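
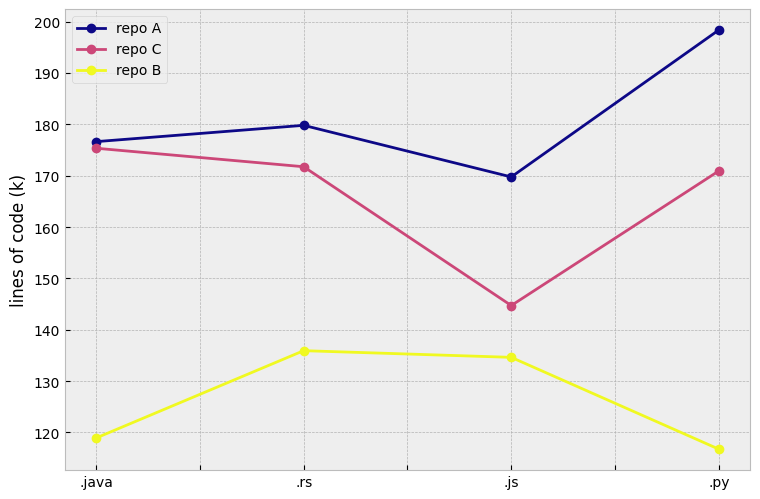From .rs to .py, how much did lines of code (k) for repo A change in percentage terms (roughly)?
≈ +11.1%

.rs ≈ 180, .py ≈ 200; (200 − 180) / 180 ≈ +11.1%.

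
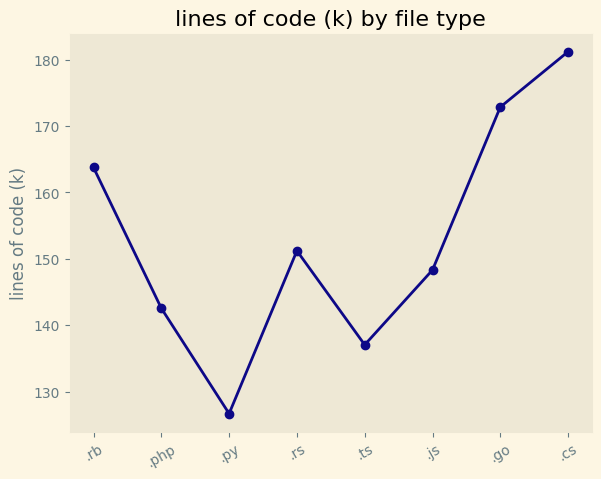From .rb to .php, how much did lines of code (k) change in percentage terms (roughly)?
.rb ≈ 165, .php ≈ 145; (145 − 165) / 165 ≈ -12.1%.

≈ -12.1%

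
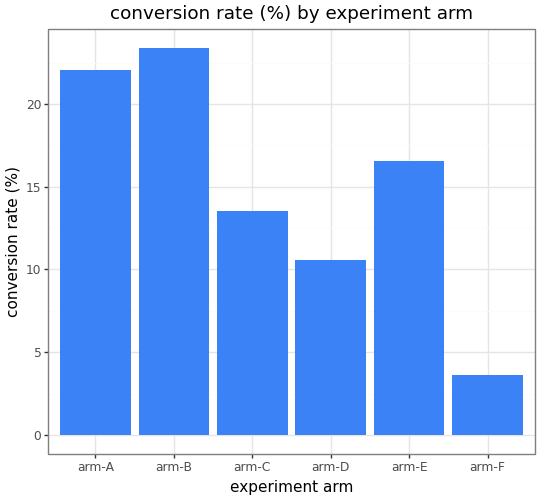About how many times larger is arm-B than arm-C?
arm-B ≈ 24, arm-C ≈ 14; 24/14 ≈ 1.71.

≈ 1.71×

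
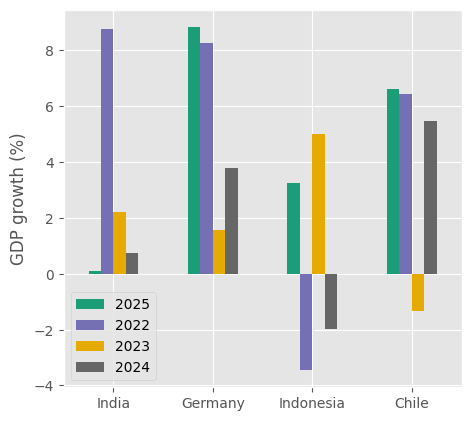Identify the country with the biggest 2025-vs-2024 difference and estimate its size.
Indonesia: 2025 ≈ 4, 2024 ≈ -2 → gap ≈ 6. Next-largest (Germany) is only ≈ 4.

Indonesia, ≈ 6 %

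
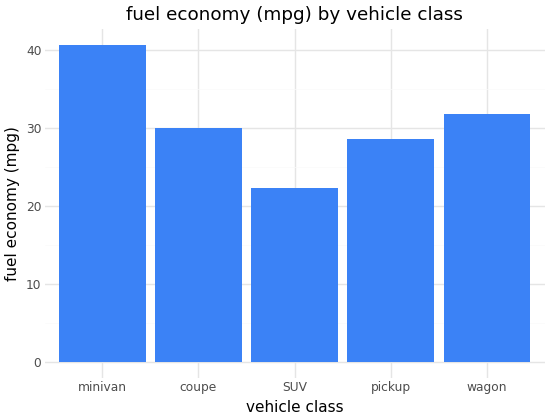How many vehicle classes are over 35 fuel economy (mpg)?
1

Above 35: minivan.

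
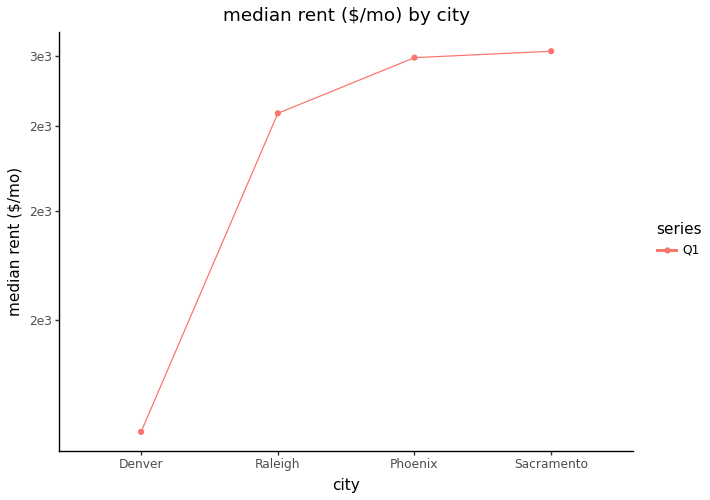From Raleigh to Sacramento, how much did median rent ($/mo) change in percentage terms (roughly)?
Raleigh ≈ 2600, Sacramento ≈ 3000; (3000 − 2600) / 2600 ≈ +15.4%.

≈ +15.4%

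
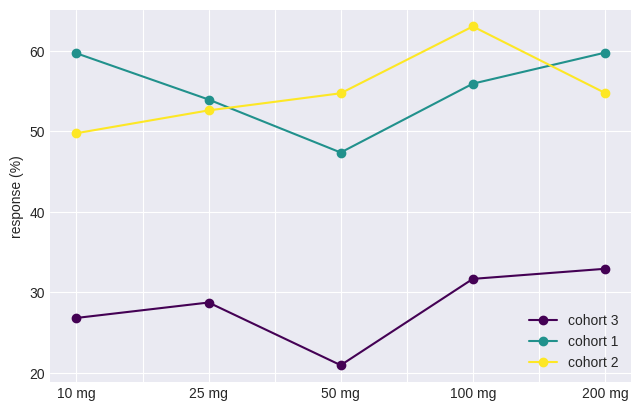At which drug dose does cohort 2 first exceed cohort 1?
25 mg: cohort 2 ≈ 55 vs cohort 1 ≈ 55 (not yet); 50 mg: cohort 2 ≈ 55 vs cohort 1 ≈ 45 (first crossover).

50 mg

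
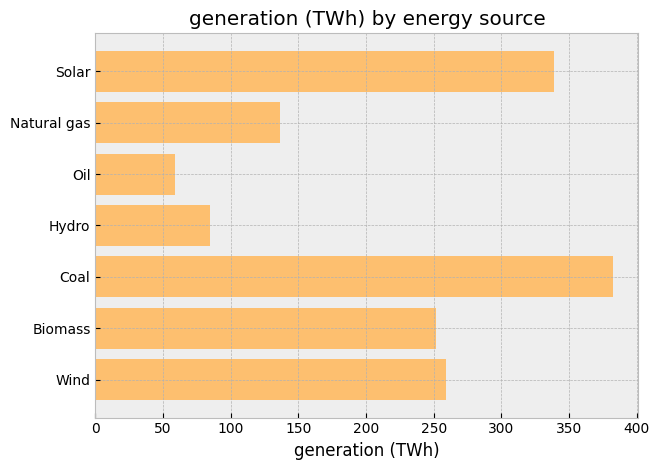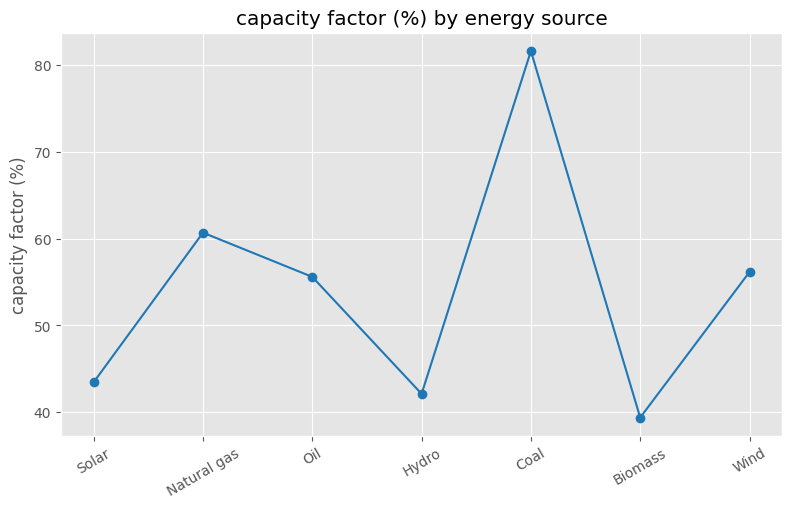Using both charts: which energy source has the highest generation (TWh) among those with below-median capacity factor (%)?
Solar

Chart 2 median capacity factor (%) ≈ 60; below-median energy sources: Solar, Hydro, Biomass. Among those, Solar has the highest generation (TWh) (≈ 350).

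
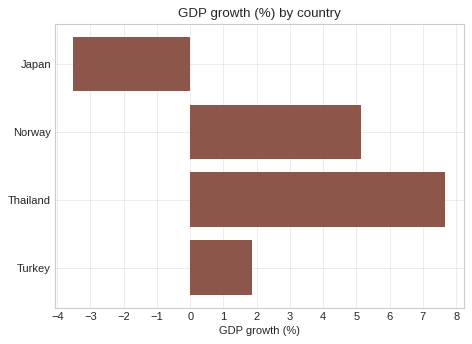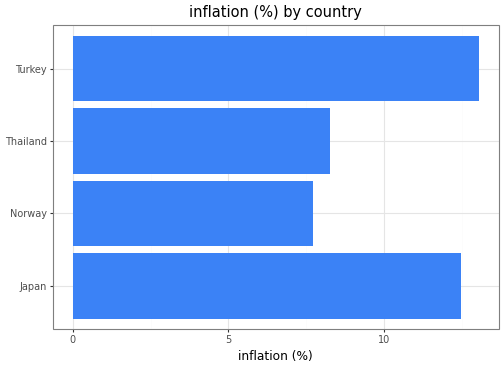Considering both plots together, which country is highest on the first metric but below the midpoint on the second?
Chart 2 median inflation (%) ≈ 10; below-median countries: Norway, Thailand. Among those, Thailand has the highest GDP growth (%) (≈ 8).

Thailand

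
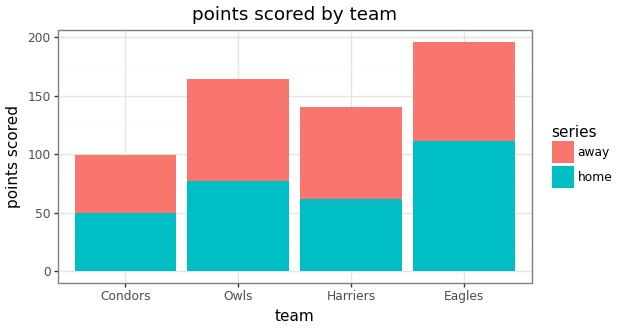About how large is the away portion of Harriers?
away top ≈ 140, bottom ≈ 60; segment ≈ 80.

≈ 80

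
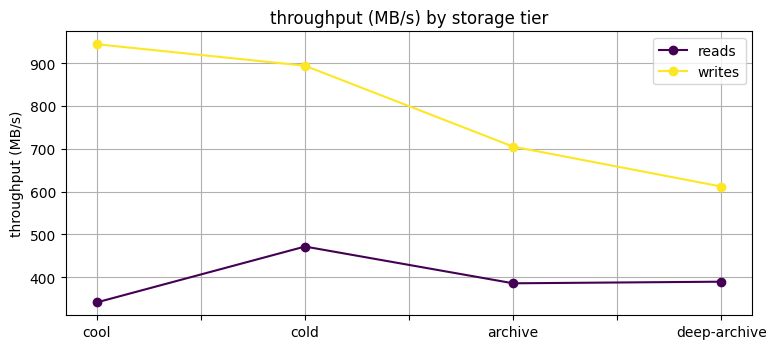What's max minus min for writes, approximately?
≈ 300

Max cool ≈ 900, min deep-archive ≈ 600; range ≈ 300.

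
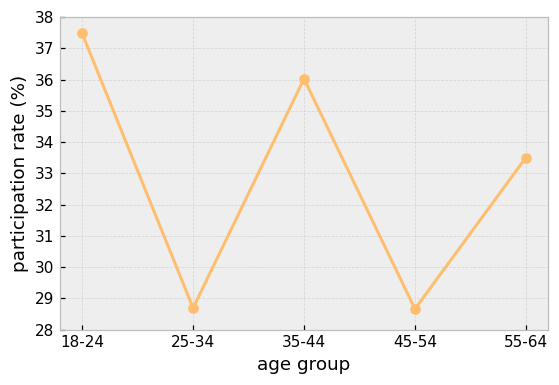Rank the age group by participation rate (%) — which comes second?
35-44

Top 3: 18-24 ≈ 37, 35-44 ≈ 36, 55-64 ≈ 34.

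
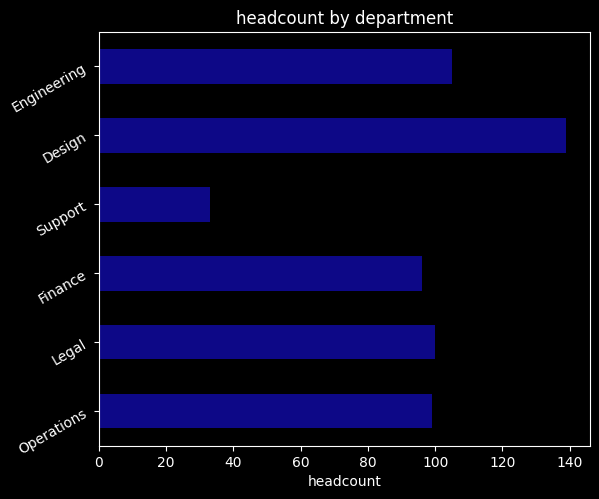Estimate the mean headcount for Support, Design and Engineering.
≈ 93

(40 + 140 + 100) / 3 ≈ 93.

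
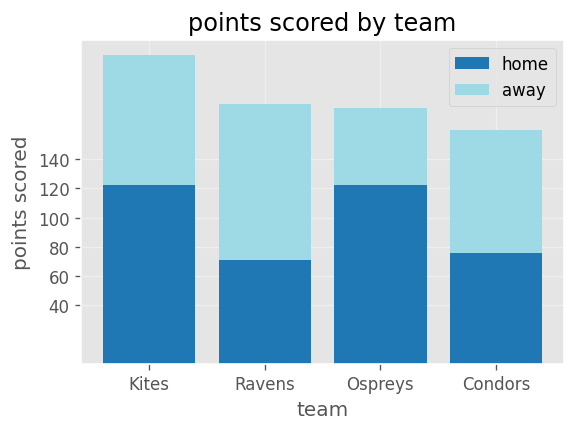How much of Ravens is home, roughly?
home top ≈ 80, bottom ≈ 0; segment ≈ 80.

≈ 80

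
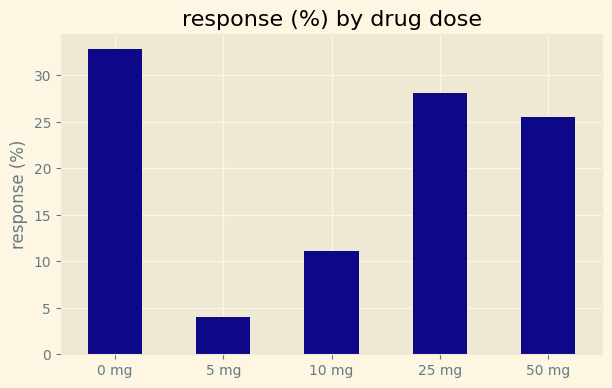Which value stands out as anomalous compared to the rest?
5 mg ≈ 5; the rest sit between ≈ 10 and ≈ 35.

5 mg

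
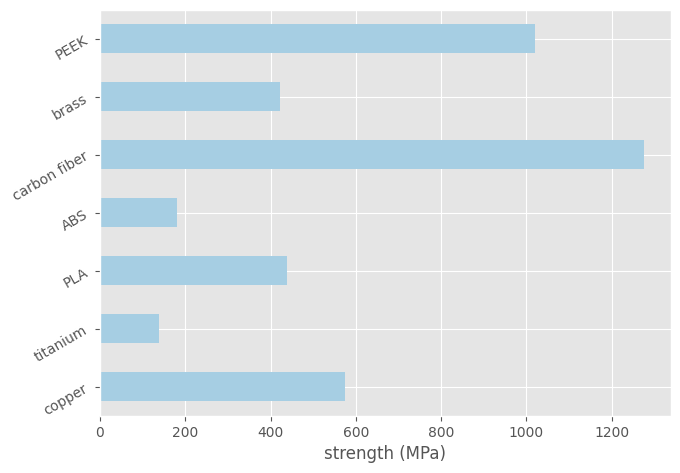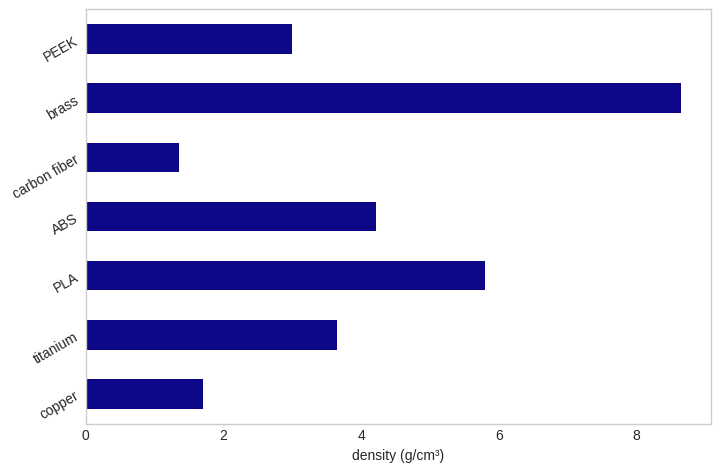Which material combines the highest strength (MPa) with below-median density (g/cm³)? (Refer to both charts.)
carbon fiber

Chart 2 median density (g/cm³) ≈ 4; below-median materials: copper, carbon fiber, PEEK. Among those, carbon fiber has the highest strength (MPa) (≈ 1200).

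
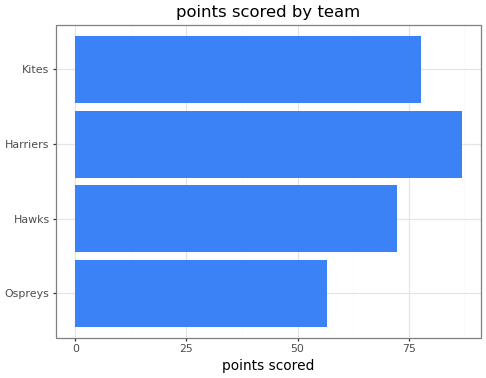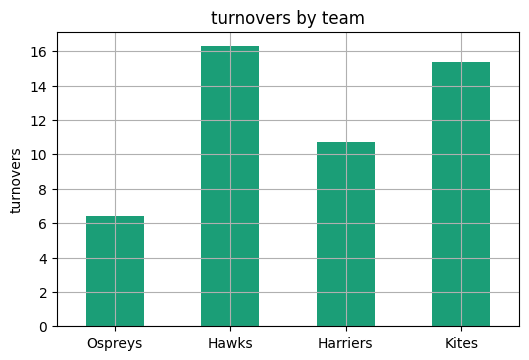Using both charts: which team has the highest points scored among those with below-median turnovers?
Chart 2 median turnovers ≈ 14; below-median teams: Ospreys, Harriers. Among those, Harriers has the highest points scored (≈ 90).

Harriers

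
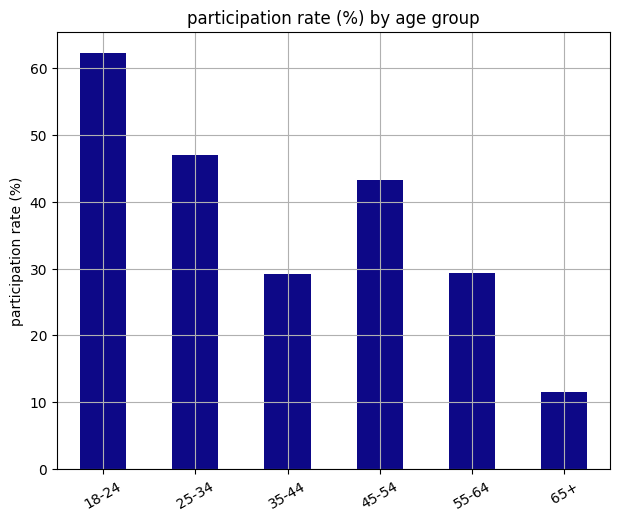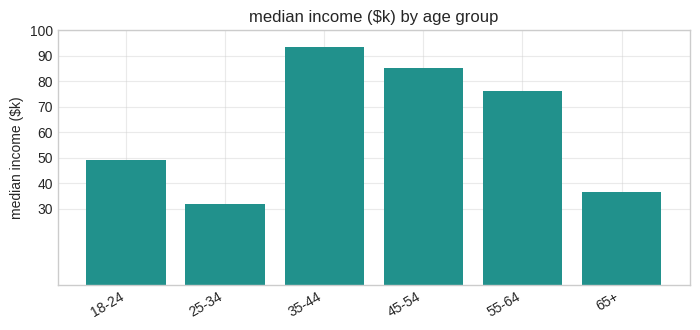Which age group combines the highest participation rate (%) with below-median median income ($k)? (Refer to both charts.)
Chart 2 median median income ($k) ≈ 60; below-median age groups: 18-24, 25-34, 65+. Among those, 18-24 has the highest participation rate (%) (≈ 60).

18-24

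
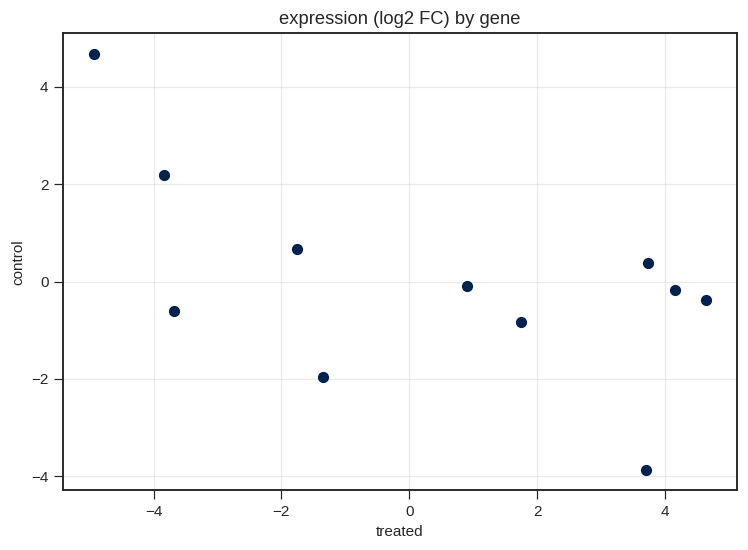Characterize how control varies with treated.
negative, moderate

Points are negatively correlated; moderate (|r| ≈ 0.6).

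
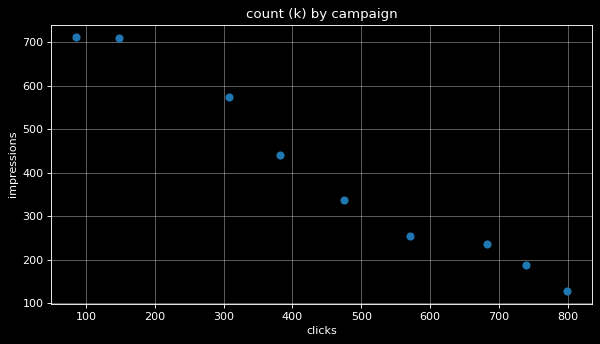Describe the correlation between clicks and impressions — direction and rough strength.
Points are negatively correlated; strong (|r| ≈ 1.0).

negative, strong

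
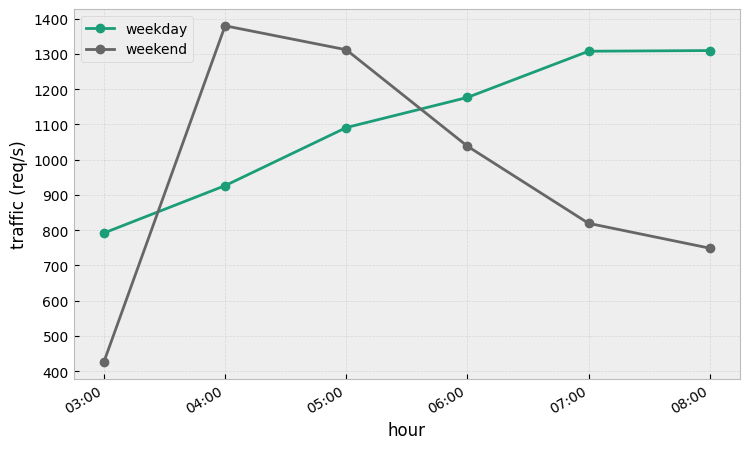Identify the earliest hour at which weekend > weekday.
04:00

03:00: weekend ≈ 400 vs weekday ≈ 800 (not yet); 04:00: weekend ≈ 1400 vs weekday ≈ 900 (first crossover).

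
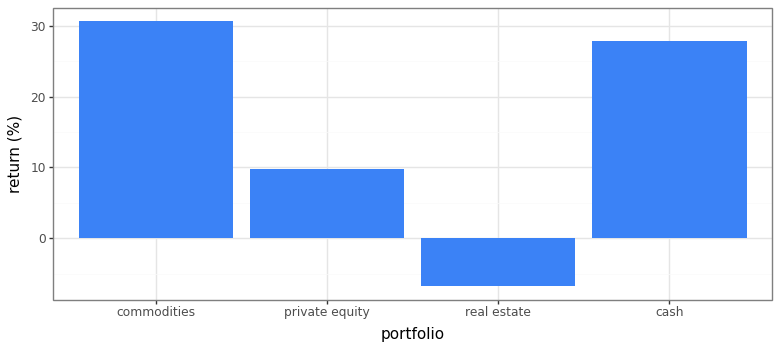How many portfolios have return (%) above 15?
Above 15: commodities, cash.

2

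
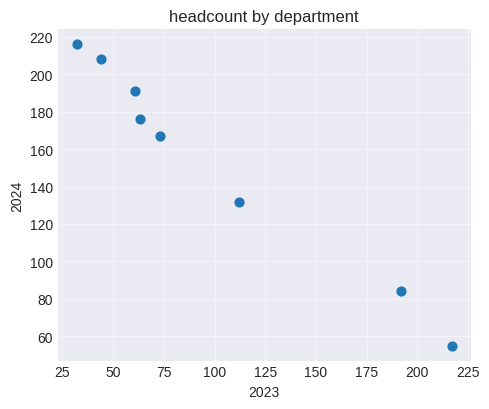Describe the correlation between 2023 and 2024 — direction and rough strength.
Points are negatively correlated; strong (|r| ≈ 1.0).

negative, strong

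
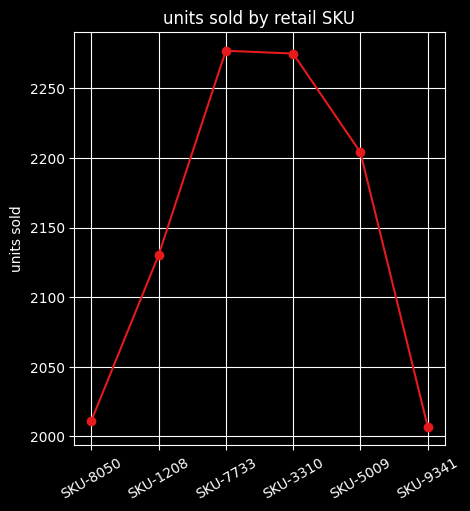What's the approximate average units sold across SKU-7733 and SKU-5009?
(2275 + 2200) / 2 ≈ 2238.

≈ 2238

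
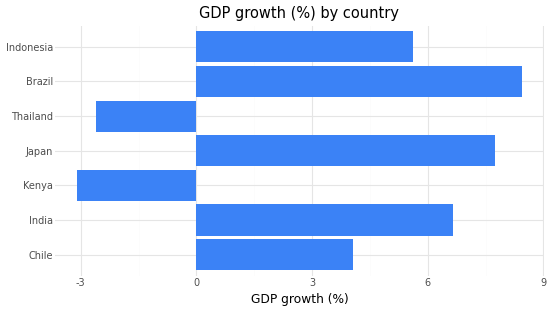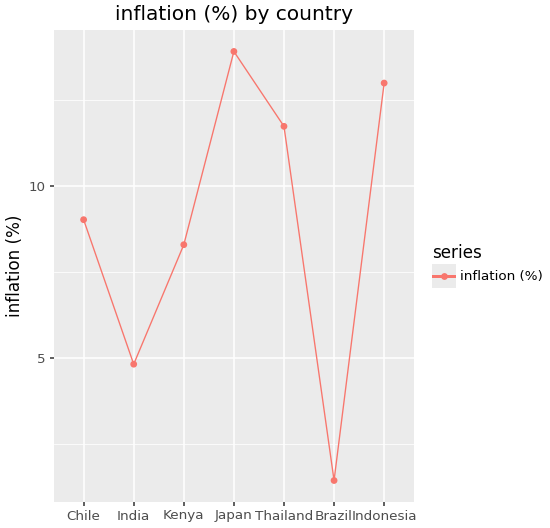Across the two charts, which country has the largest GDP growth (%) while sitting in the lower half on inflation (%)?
Brazil

Chart 2 median inflation (%) ≈ 10; below-median countries: India, Kenya, Brazil. Among those, Brazil has the highest GDP growth (%) (≈ 8).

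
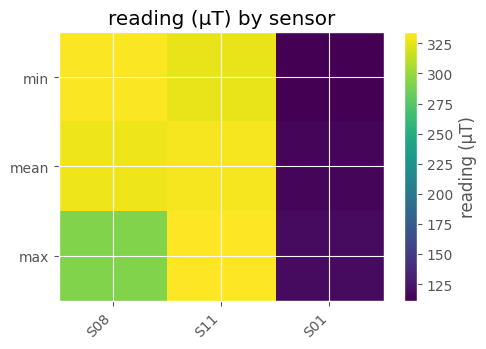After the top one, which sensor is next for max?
S08

Top 3 for max: S11 ≈ 340, S08 ≈ 300, S01 ≈ 120.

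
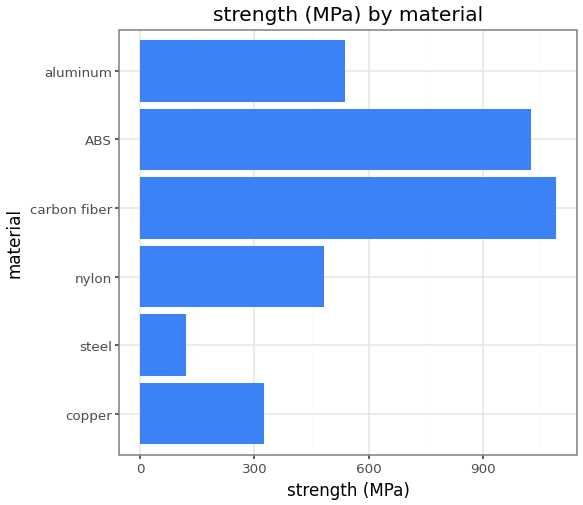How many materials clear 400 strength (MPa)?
Above 400: nylon, carbon fiber, ABS, aluminum.

4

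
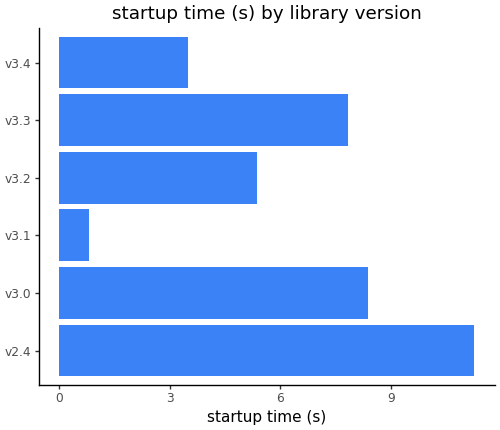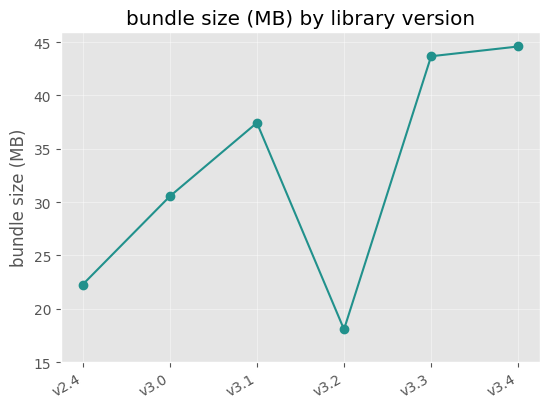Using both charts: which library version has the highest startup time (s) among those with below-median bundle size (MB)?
v2.4

Chart 2 median bundle size (MB) ≈ 35; below-median library versions: v2.4, v3.0, v3.2. Among those, v2.4 has the highest startup time (s) (≈ 12).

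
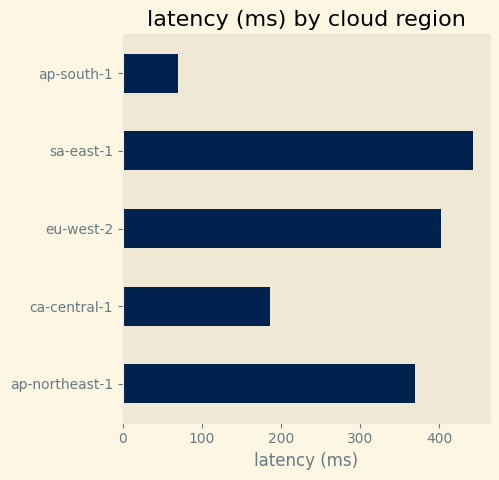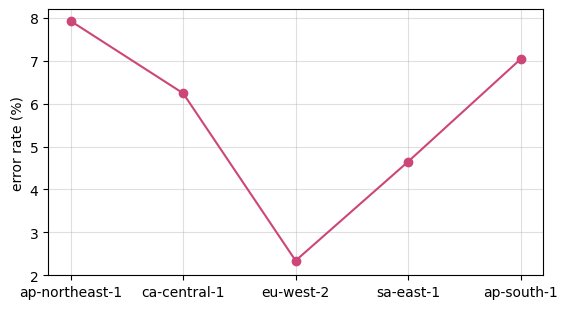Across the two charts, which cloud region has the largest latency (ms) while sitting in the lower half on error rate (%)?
Chart 2 median error rate (%) ≈ 6; below-median cloud regions: eu-west-2, sa-east-1. Among those, sa-east-1 has the highest latency (ms) (≈ 450).

sa-east-1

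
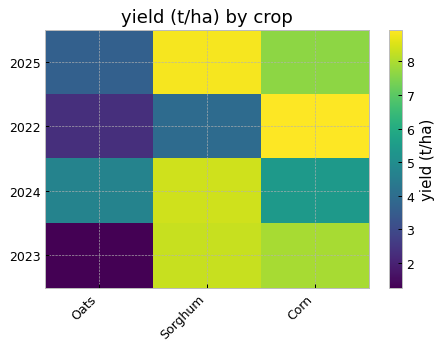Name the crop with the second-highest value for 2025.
Top 3 for 2025: Sorghum ≈ 9, Corn ≈ 8, Oats ≈ 4.

Corn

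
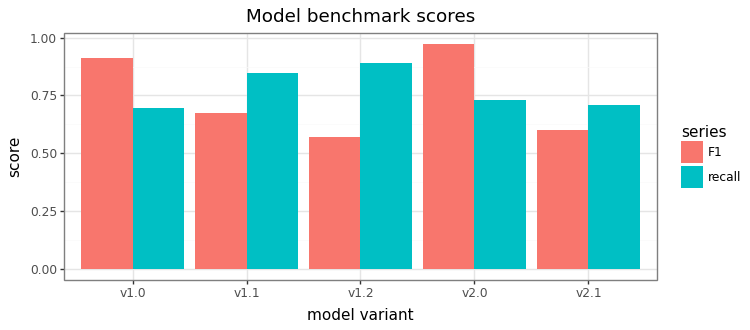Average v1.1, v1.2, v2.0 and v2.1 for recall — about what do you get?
(0.8 + 0.9 + 0.7 + 0.7) / 4 ≈ 0.78.

≈ 0.78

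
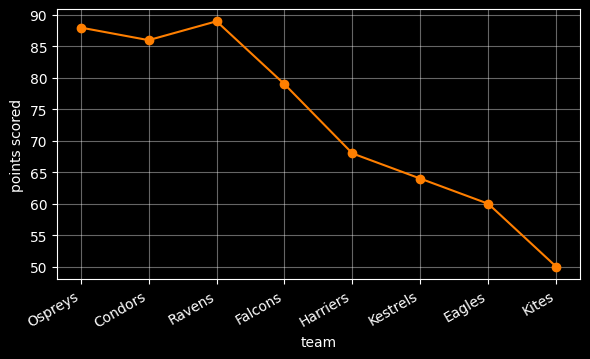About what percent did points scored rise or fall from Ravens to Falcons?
≈ -11.1%

Ravens ≈ 90, Falcons ≈ 80; (80 − 90) / 90 ≈ -11.1%.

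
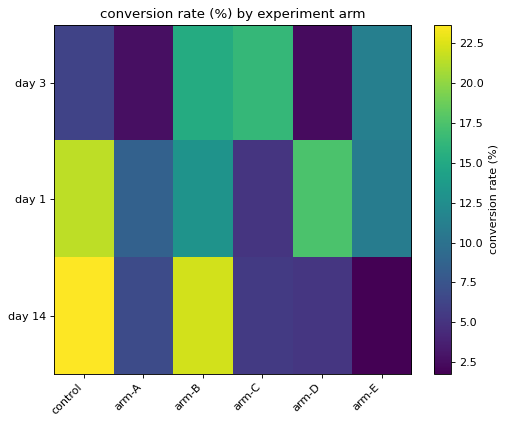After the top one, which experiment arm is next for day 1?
Top 3 for day 1: control ≈ 22, arm-D ≈ 18, arm-B ≈ 12.

arm-D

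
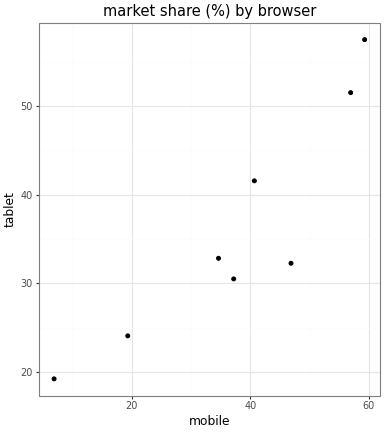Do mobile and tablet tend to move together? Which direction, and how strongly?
positive, strong

Points are positively correlated; strong (|r| ≈ 0.9).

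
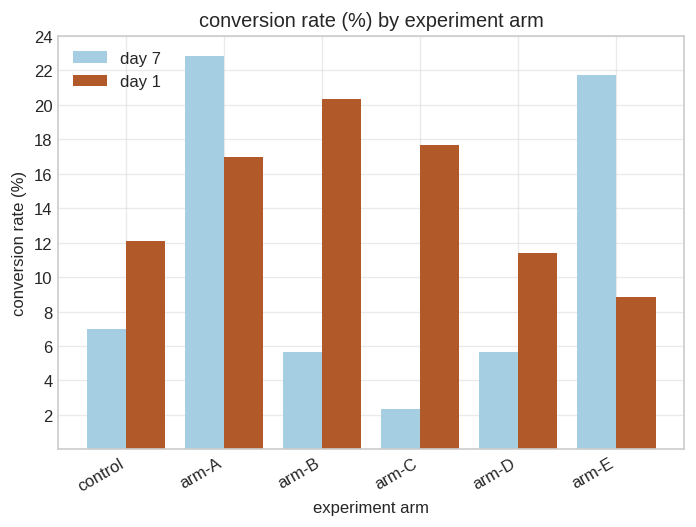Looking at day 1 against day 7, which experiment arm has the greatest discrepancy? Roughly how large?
arm-C: day 1 ≈ 18, day 7 ≈ 2 → gap ≈ 16. Next-largest (arm-B) is only ≈ 14.

arm-C, ≈ 16 %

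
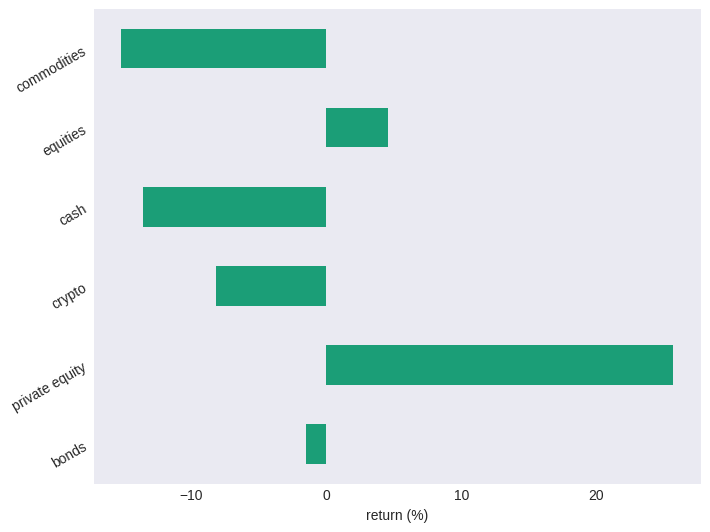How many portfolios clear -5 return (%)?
3

Above -5: bonds, private equity, equities.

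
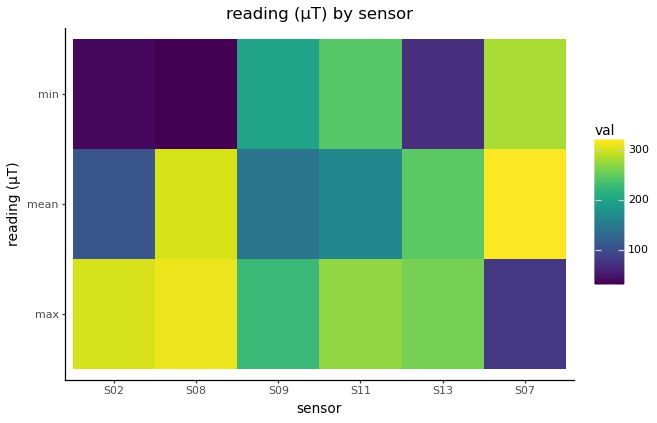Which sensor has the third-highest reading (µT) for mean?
Top 4 for mean: S07 ≈ 325, S08 ≈ 300, S13 ≈ 250, S11 ≈ 175.

S13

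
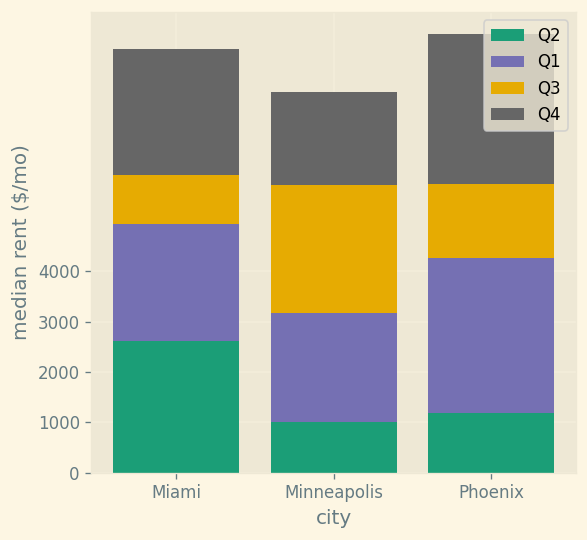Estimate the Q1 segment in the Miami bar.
Q1 top ≈ 5000, bottom ≈ 3000; segment ≈ 2000.

≈ 2000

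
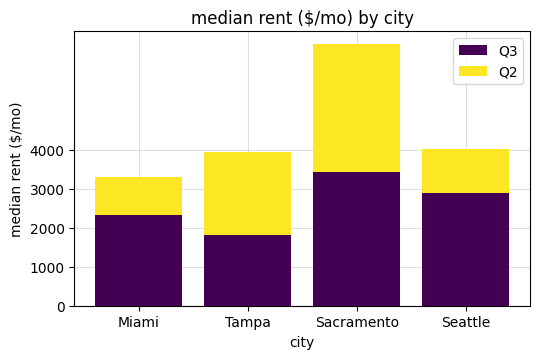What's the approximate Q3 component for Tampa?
≈ 2000

Q3 top ≈ 2000, bottom ≈ 0; segment ≈ 2000.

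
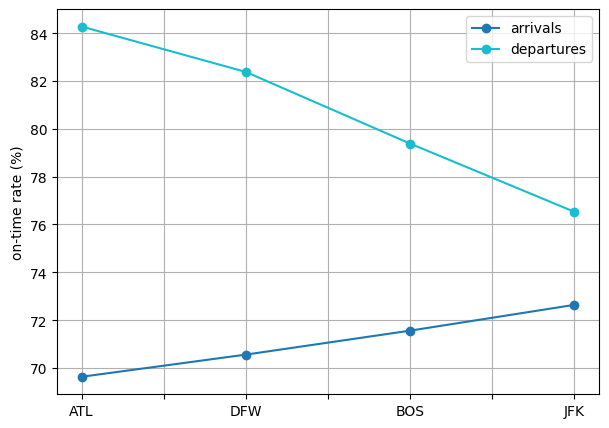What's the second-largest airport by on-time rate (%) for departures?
Top 3 for departures: ATL ≈ 84, DFW ≈ 82, BOS ≈ 80.

DFW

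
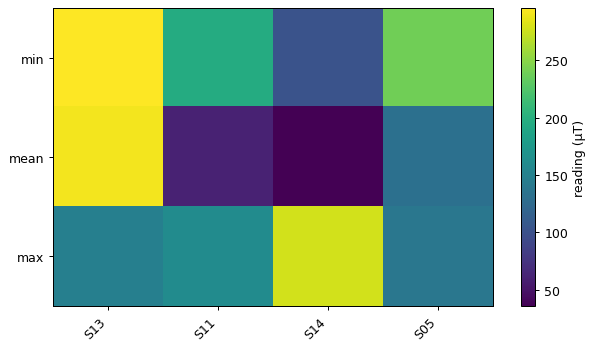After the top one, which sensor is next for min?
S05

Top 3 for min: S13 ≈ 300, S05 ≈ 250, S11 ≈ 200.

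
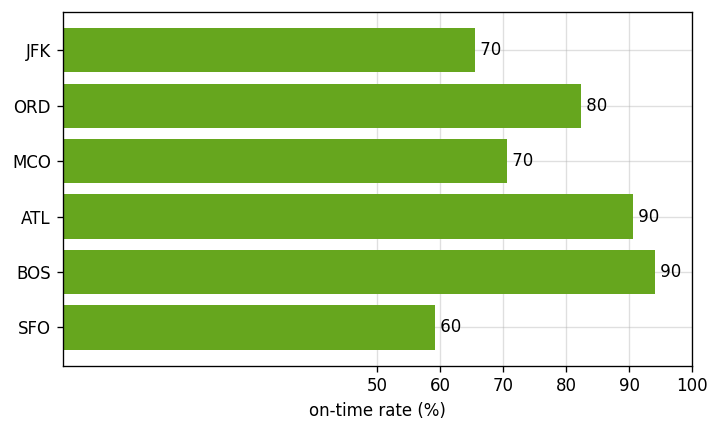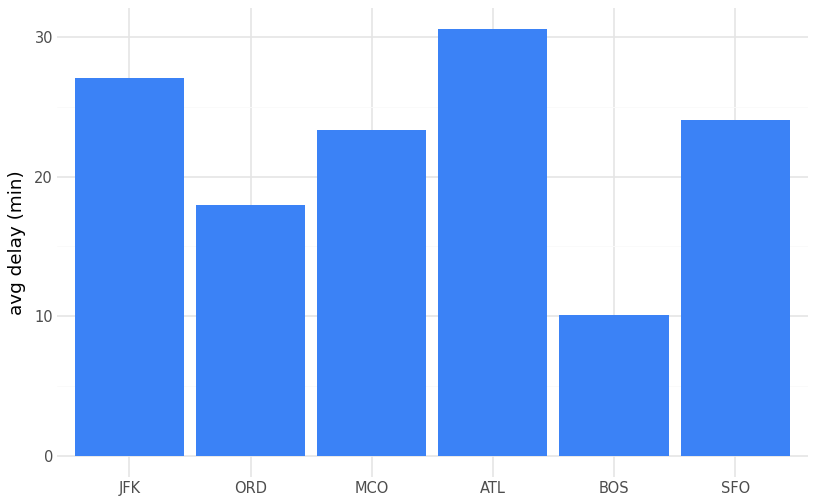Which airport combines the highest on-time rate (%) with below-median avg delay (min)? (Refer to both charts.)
Chart 2 median avg delay (min) ≈ 25; below-median airports: ORD, MCO, BOS. Among those, BOS has the highest on-time rate (%) (≈ 90).

BOS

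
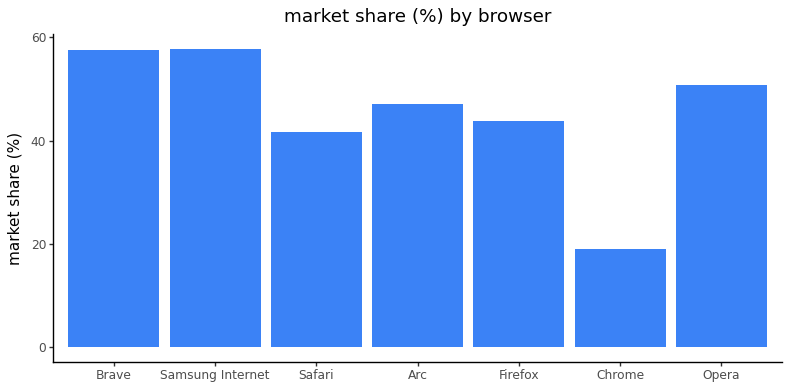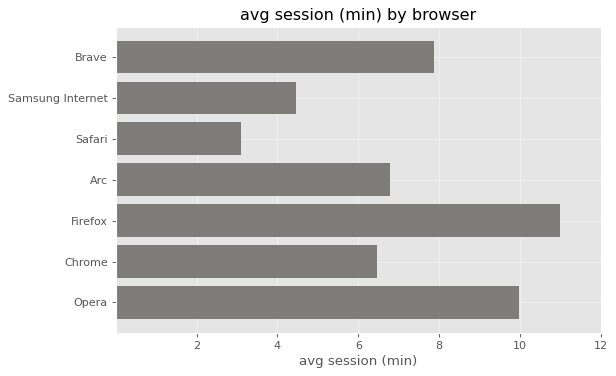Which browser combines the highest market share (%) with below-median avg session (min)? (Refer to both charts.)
Samsung Internet

Chart 2 median avg session (min) ≈ 6; below-median browsers: Samsung Internet, Safari, Chrome. Among those, Samsung Internet has the highest market share (%) (≈ 60).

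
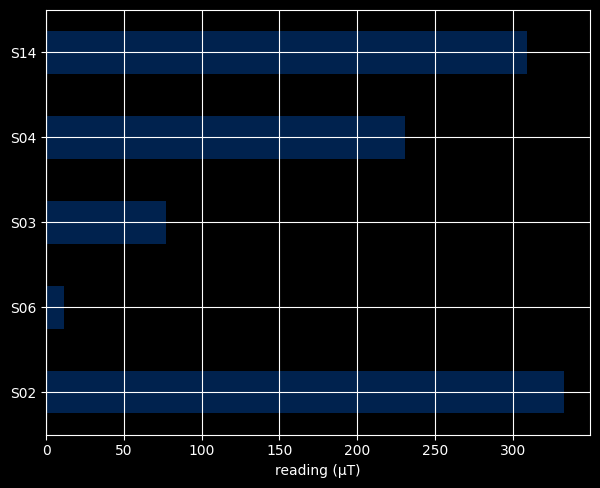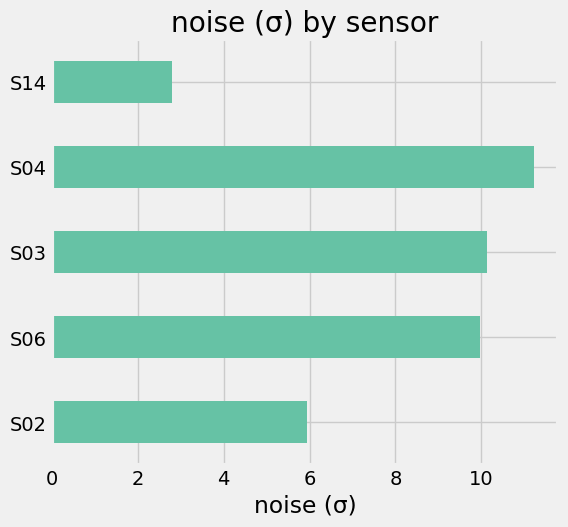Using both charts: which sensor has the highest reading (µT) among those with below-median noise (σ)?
S02

Chart 2 median noise (σ) ≈ 10; below-median sensors: S02, S14. Among those, S02 has the highest reading (µT) (≈ 350).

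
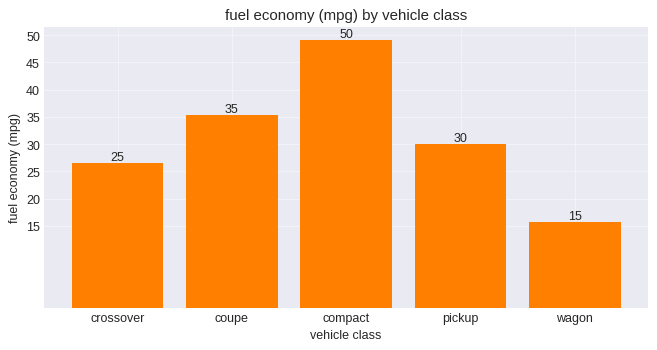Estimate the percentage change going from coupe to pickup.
coupe ≈ 35, pickup ≈ 30; (30 − 35) / 35 ≈ -14.3%.

≈ -14.3%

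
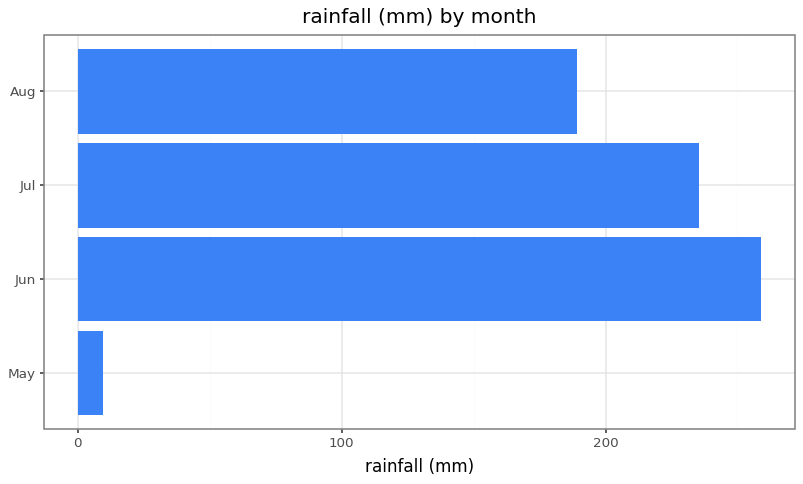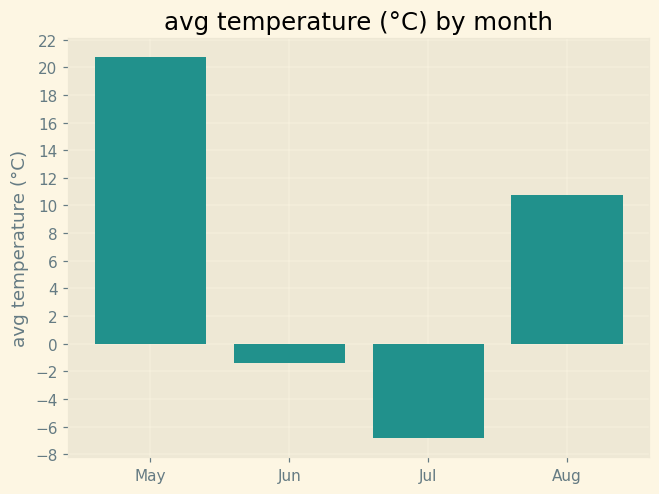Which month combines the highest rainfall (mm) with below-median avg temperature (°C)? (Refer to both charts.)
Jun

Chart 2 median avg temperature (°C) ≈ 4; below-median months: Jun, Jul. Among those, Jun has the highest rainfall (mm) (≈ 250).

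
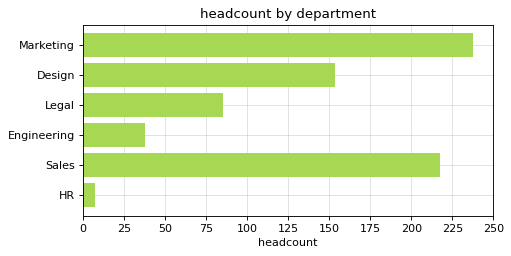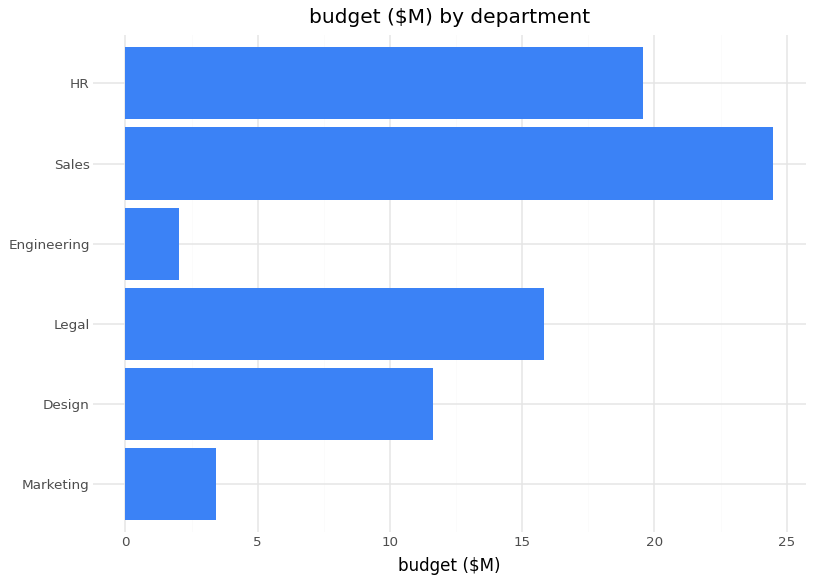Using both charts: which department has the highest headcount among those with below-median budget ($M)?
Marketing

Chart 2 median budget ($M) ≈ 15; below-median departments: Marketing, Design, Engineering. Among those, Marketing has the highest headcount (≈ 225).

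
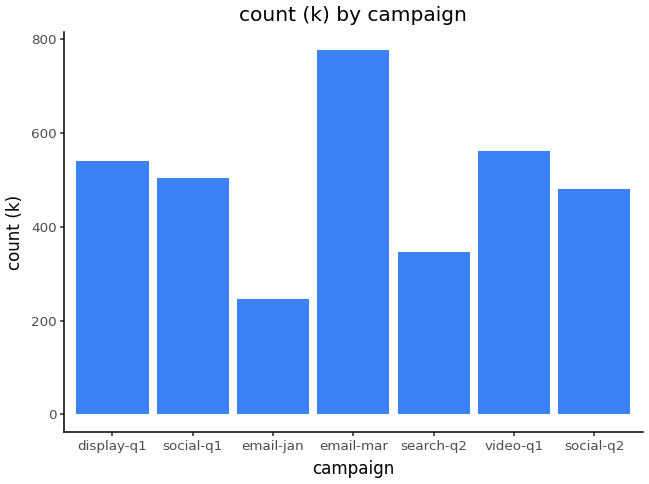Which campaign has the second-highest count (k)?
video-q1

Top 3: email-mar ≈ 800, video-q1 ≈ 600, display-q1 ≈ 500.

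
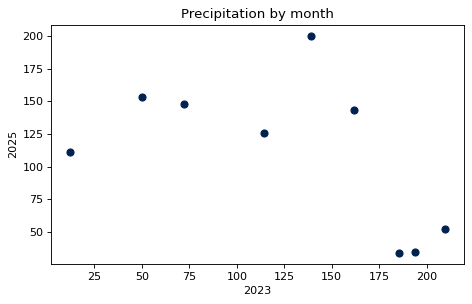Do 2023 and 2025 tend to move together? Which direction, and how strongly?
negative, moderate

Points are negatively correlated; moderate (|r| ≈ 0.5).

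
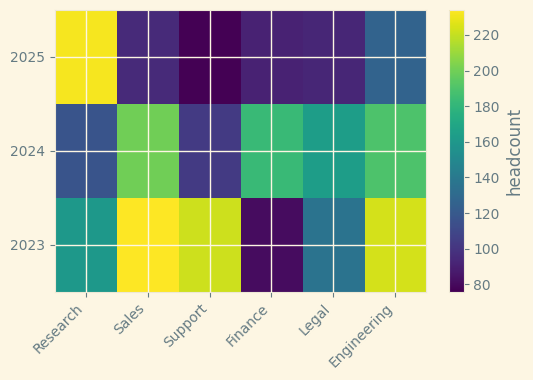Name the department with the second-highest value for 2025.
Engineering

Top 3 for 2025: Research ≈ 240, Engineering ≈ 120, Sales ≈ 100.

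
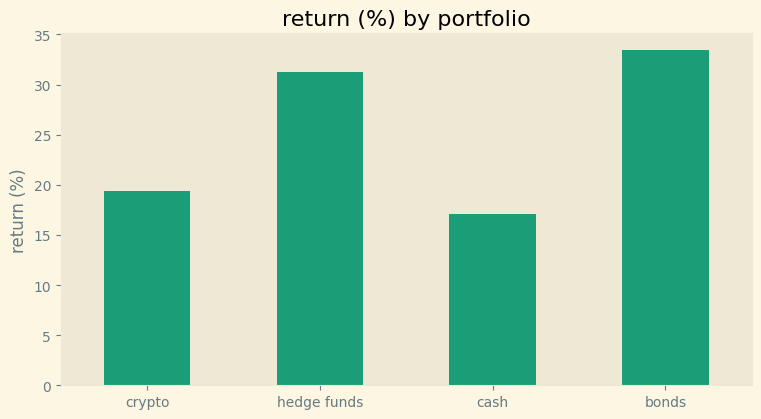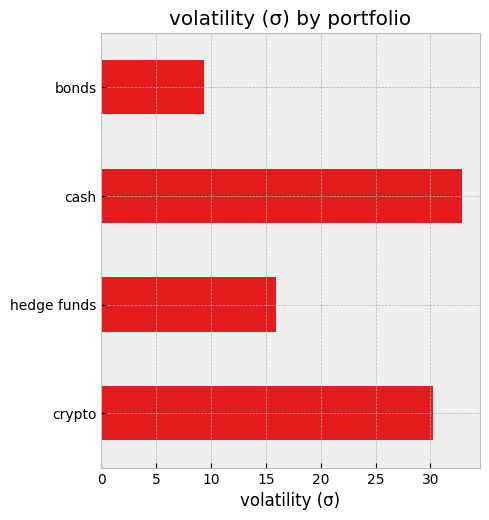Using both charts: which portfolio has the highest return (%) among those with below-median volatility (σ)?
Chart 2 median volatility (σ) ≈ 25; below-median portfolios: hedge funds, bonds. Among those, bonds has the highest return (%) (≈ 35).

bonds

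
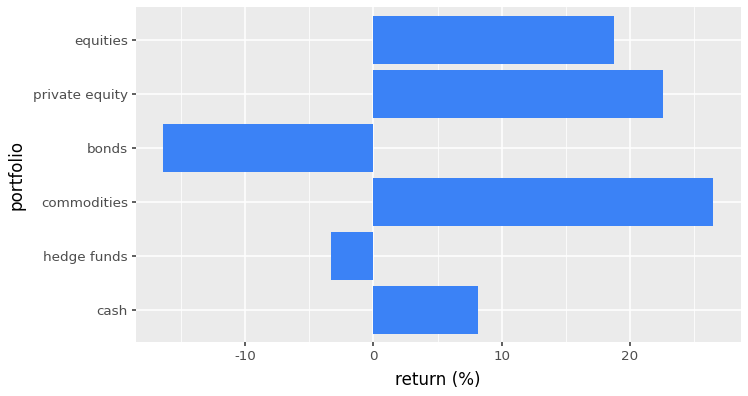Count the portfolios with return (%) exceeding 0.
Above 0: cash, commodities, private equity, equities.

4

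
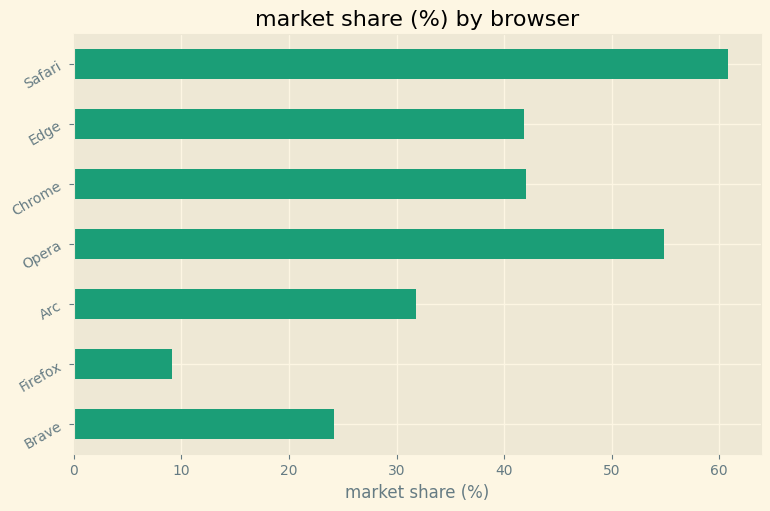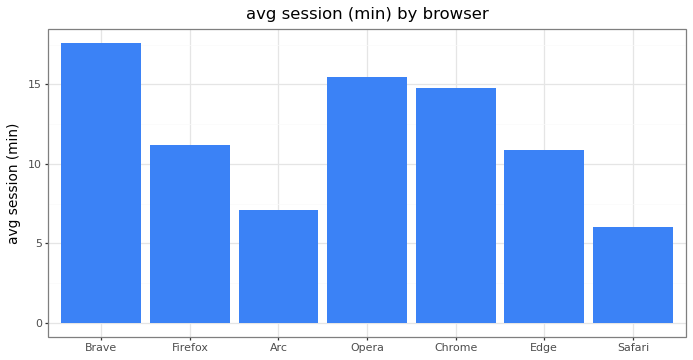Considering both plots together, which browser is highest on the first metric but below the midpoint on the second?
Chart 2 median avg session (min) ≈ 12; below-median browsers: Arc, Edge, Safari. Among those, Safari has the highest market share (%) (≈ 60).

Safari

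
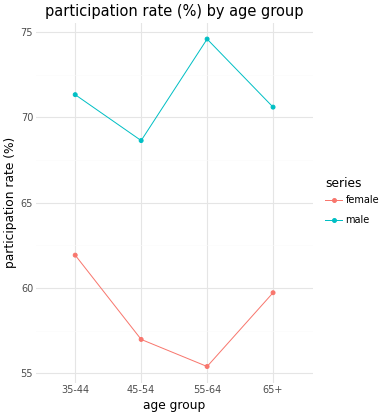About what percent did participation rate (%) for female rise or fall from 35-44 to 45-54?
≈ -9.7%

35-44 ≈ 62, 45-54 ≈ 56; (56 − 62) / 62 ≈ -9.7%.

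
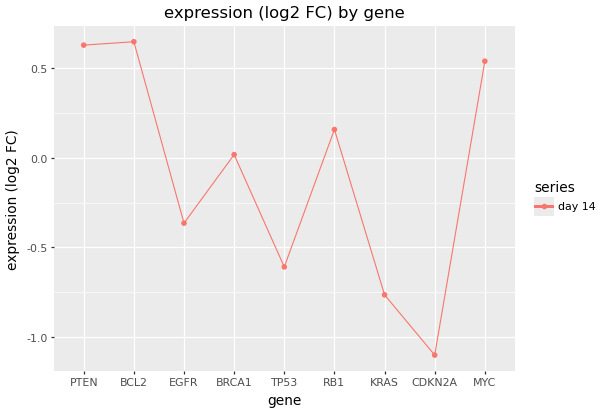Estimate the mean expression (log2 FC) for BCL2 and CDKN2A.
≈ -0.2

(0.6 + -1.0) / 2 ≈ -0.2.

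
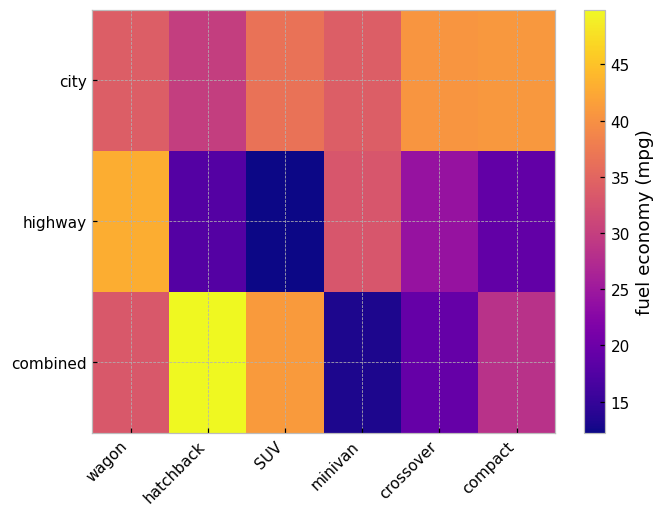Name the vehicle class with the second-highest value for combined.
SUV

Top 3 for combined: hatchback ≈ 50, SUV ≈ 40, wagon ≈ 35.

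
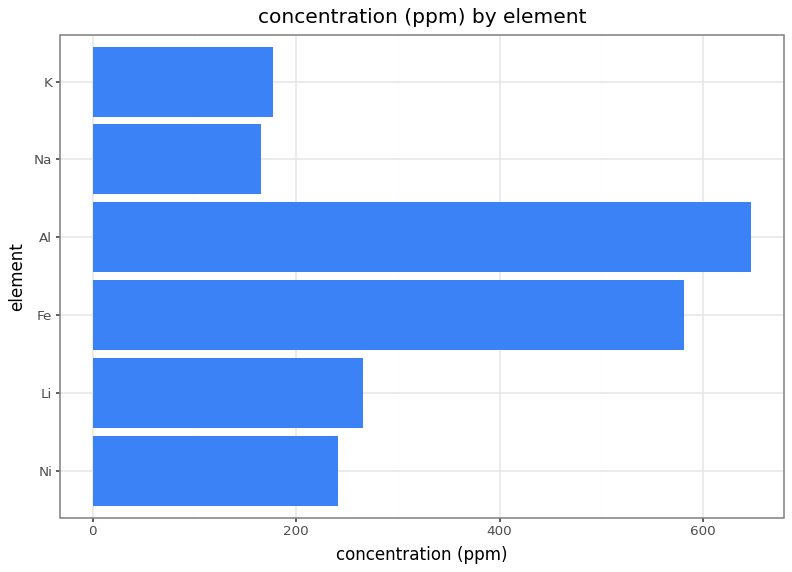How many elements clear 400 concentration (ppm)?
Above 400: Fe, Al.

2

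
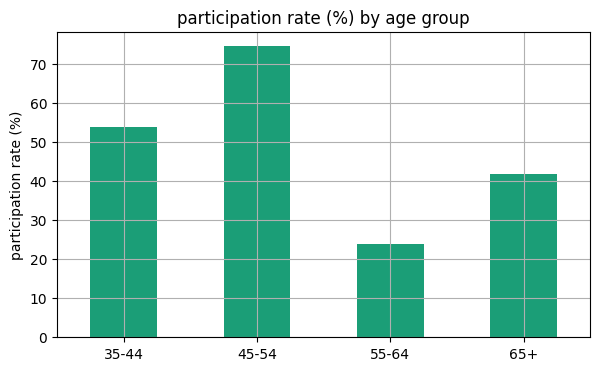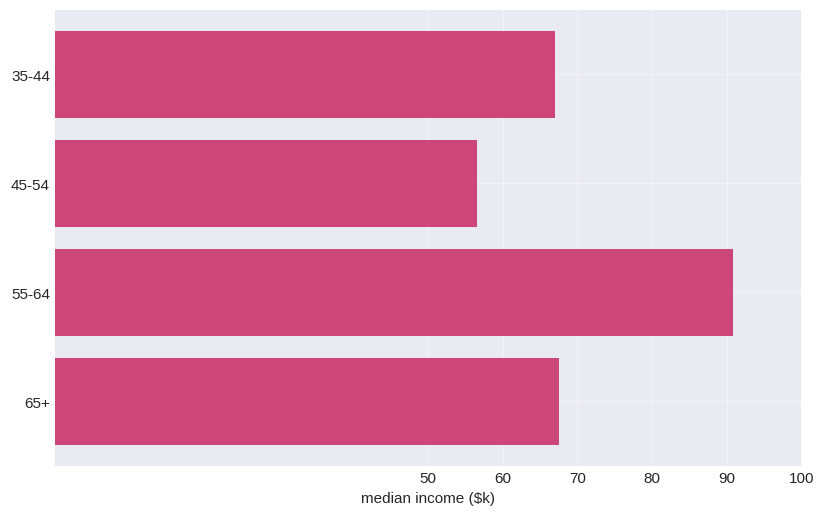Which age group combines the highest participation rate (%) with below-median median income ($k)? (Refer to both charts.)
Chart 2 median median income ($k) ≈ 70; below-median age groups: 35-44, 45-54. Among those, 45-54 has the highest participation rate (%) (≈ 70).

45-54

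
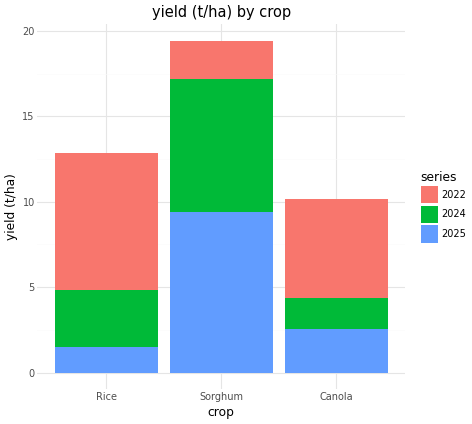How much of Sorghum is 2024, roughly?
≈ 8

2024 top ≈ 18, bottom ≈ 10; segment ≈ 8.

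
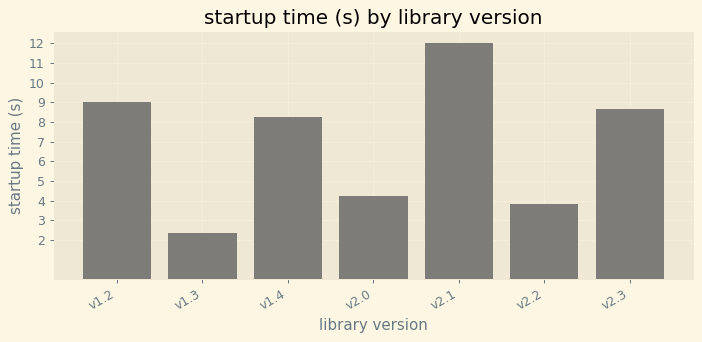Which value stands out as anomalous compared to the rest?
v1.3 ≈ 2; the rest sit between ≈ 4 and ≈ 12.

v1.3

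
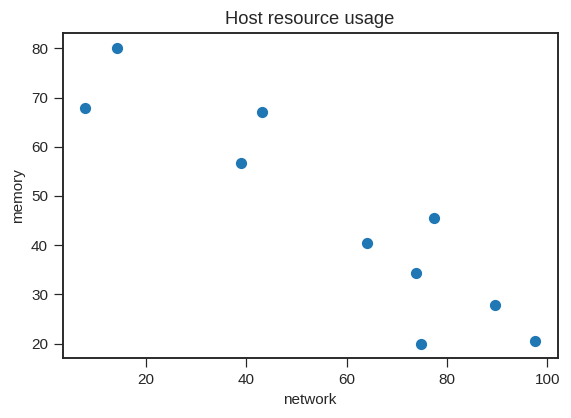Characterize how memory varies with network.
negative, strong

Points are negatively correlated; strong (|r| ≈ 0.9).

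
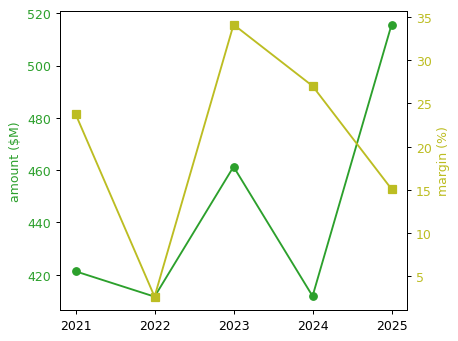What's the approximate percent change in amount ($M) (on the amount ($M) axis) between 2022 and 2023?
2022 ≈ 410, 2023 ≈ 460; (460 − 410) / 410 ≈ +12.2%.

≈ +12.2%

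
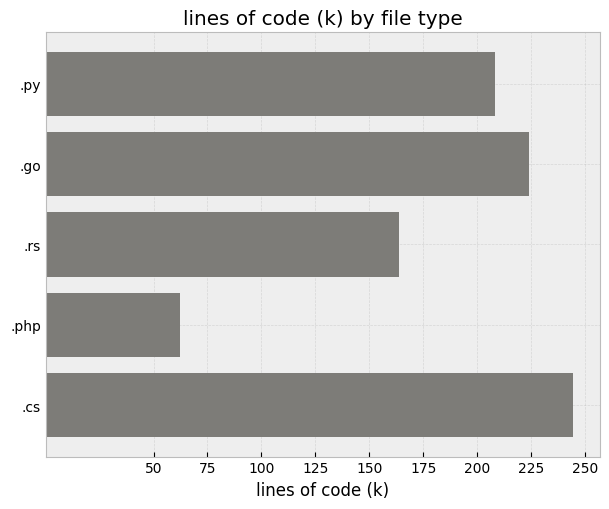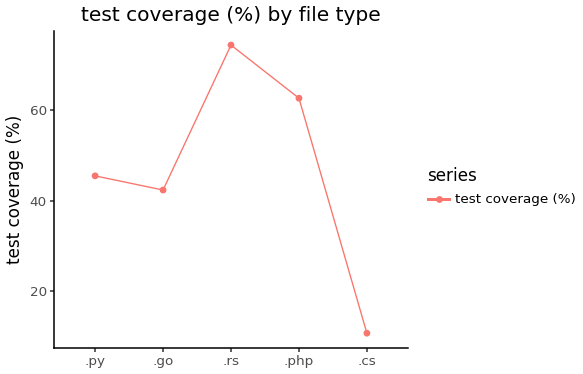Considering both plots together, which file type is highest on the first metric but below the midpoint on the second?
Chart 2 median test coverage (%) ≈ 50; below-median file types: .go, .cs. Among those, .cs has the highest lines of code (k) (≈ 250).

.cs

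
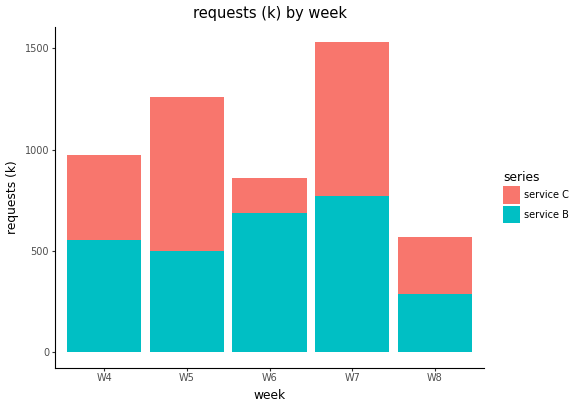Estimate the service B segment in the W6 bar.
service B top ≈ 600, bottom ≈ 0; segment ≈ 600.

≈ 600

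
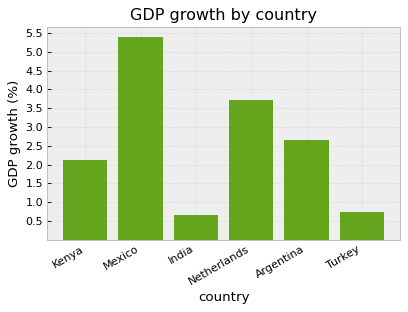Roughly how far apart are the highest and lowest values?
≈ 5.0

Max Mexico ≈ 5.5, min India ≈ 0.5; range ≈ 5.0.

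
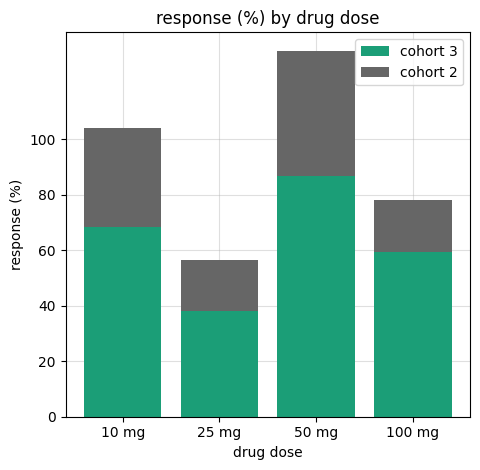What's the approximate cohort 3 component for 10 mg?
cohort 3 top ≈ 60, bottom ≈ 0; segment ≈ 60.

≈ 60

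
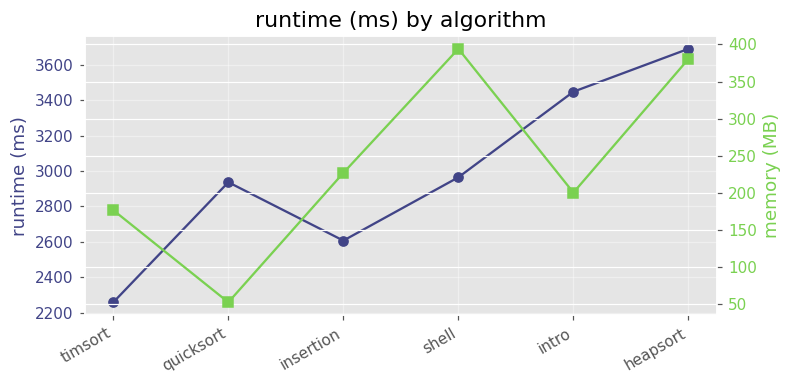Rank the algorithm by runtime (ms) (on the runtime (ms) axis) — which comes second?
Top 3 (on the runtime (ms) axis): heapsort ≈ 3600, intro ≈ 3400, shell ≈ 3000.

intro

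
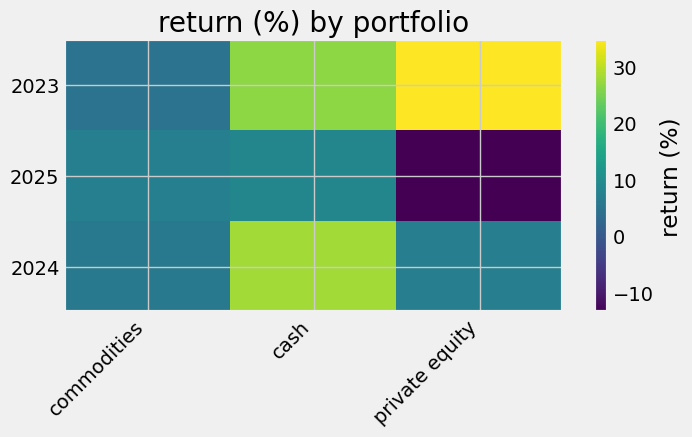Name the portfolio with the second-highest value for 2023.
Top 3 for 2023: private equity ≈ 35, cash ≈ 25, commodities ≈ 5.

cash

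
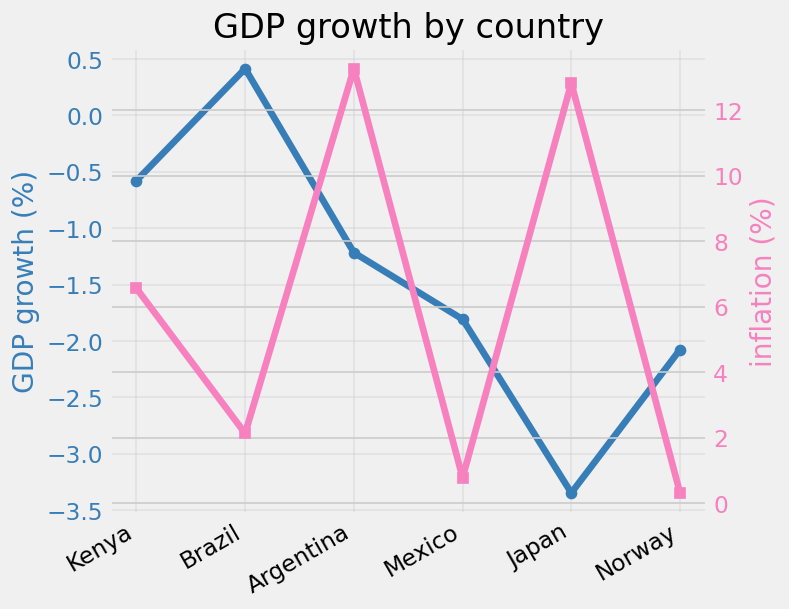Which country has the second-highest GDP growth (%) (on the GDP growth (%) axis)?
Kenya

Top 3 (on the GDP growth (%) axis): Brazil ≈ 0.5, Kenya ≈ -0.5, Argentina ≈ -1.0.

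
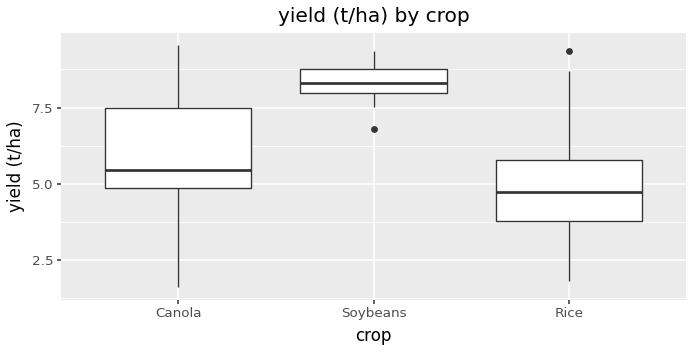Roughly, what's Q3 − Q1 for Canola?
≈ 2.5

Q3 ≈ 7.5, Q1 ≈ 5.0; IQR ≈ 2.5.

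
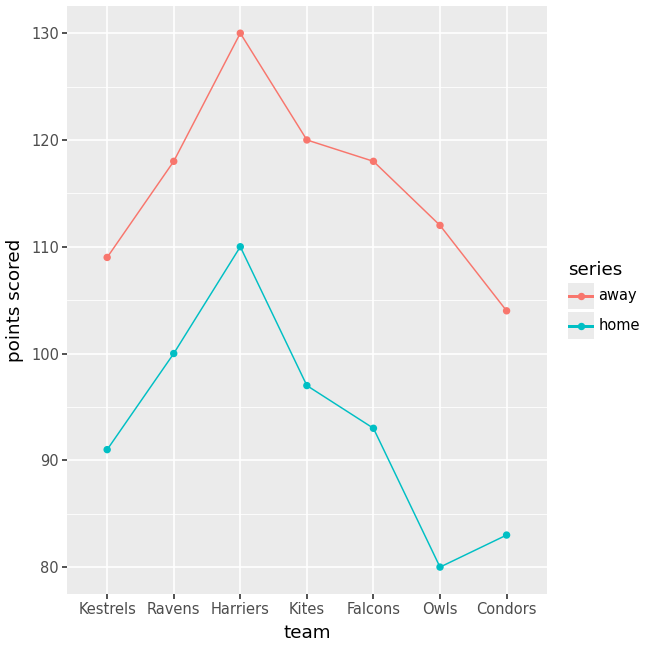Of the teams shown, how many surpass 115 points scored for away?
4

Above 115: Ravens, Harriers, Kites, Falcons.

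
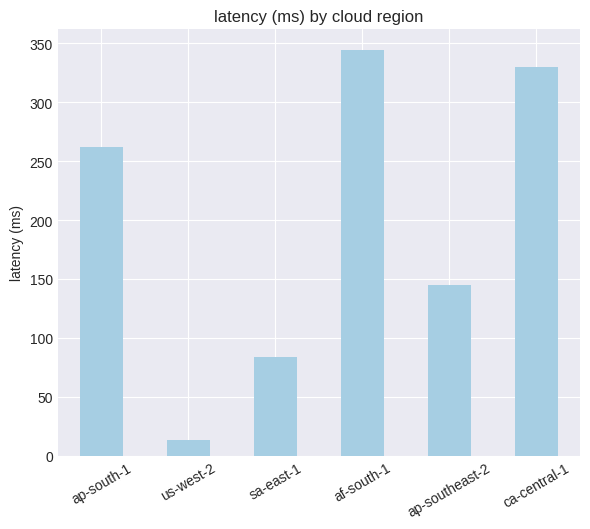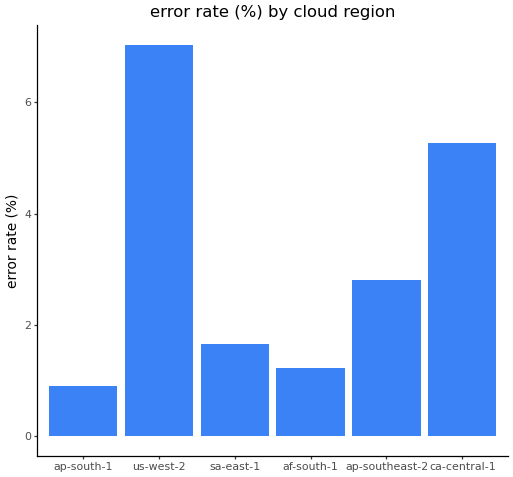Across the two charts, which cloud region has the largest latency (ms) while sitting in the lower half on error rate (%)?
Chart 2 median error rate (%) ≈ 2; below-median cloud regions: ap-south-1, sa-east-1, af-south-1. Among those, af-south-1 has the highest latency (ms) (≈ 350).

af-south-1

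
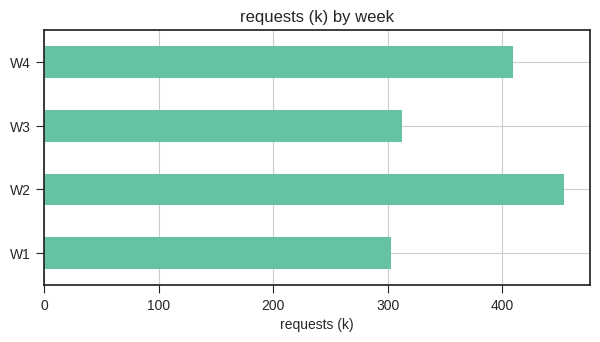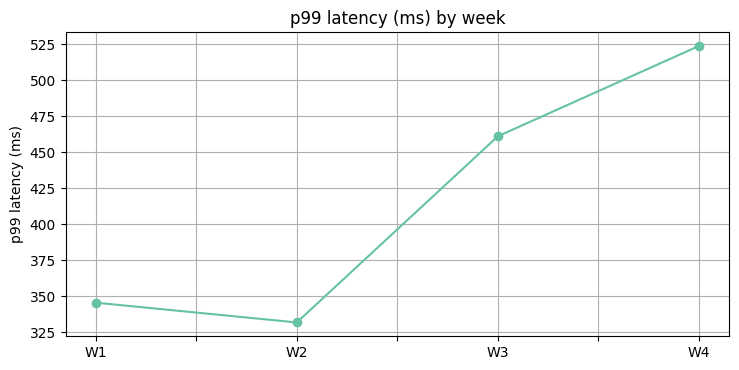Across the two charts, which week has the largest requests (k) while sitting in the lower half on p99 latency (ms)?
Chart 2 median p99 latency (ms) ≈ 400; below-median weeks: W1, W2. Among those, W2 has the highest requests (k) (≈ 450).

W2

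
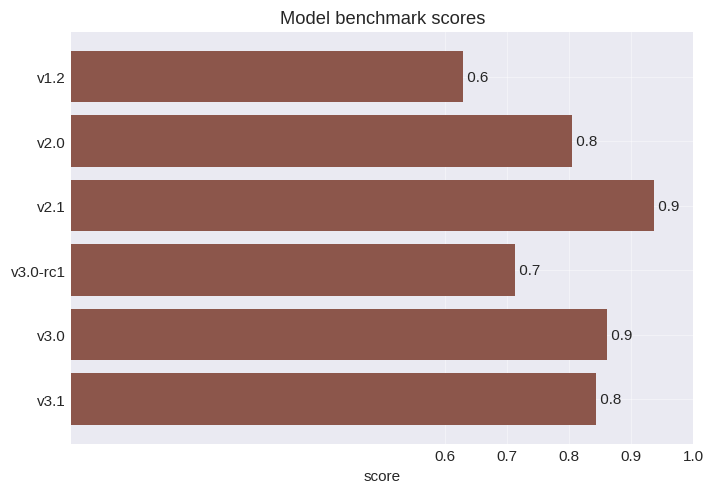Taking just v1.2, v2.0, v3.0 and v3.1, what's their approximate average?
(0.6 + 0.8 + 0.9 + 0.8) / 4 ≈ 0.78.

≈ 0.78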